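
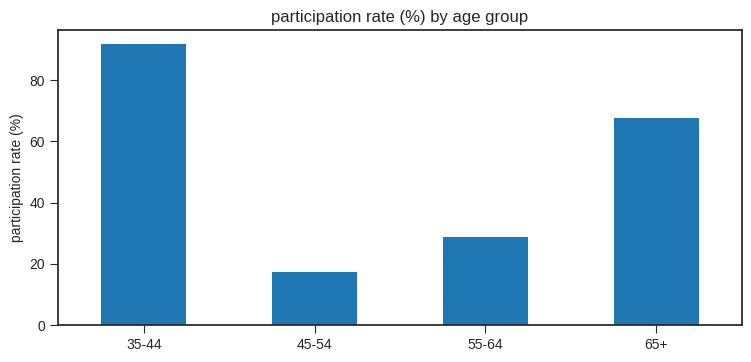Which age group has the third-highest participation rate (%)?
Top 4: 35-44 ≈ 90, 65+ ≈ 70, 55-64 ≈ 30, 45-54 ≈ 20.

55-64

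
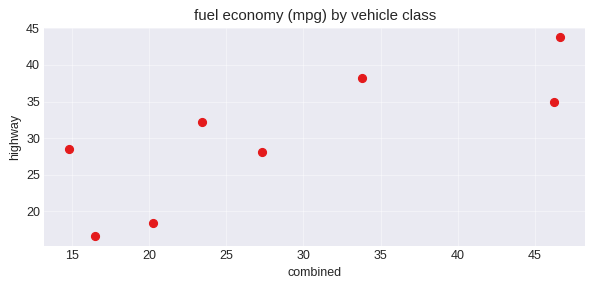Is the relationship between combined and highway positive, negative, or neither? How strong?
Points are positively correlated; strong (|r| ≈ 0.8).

positive, strong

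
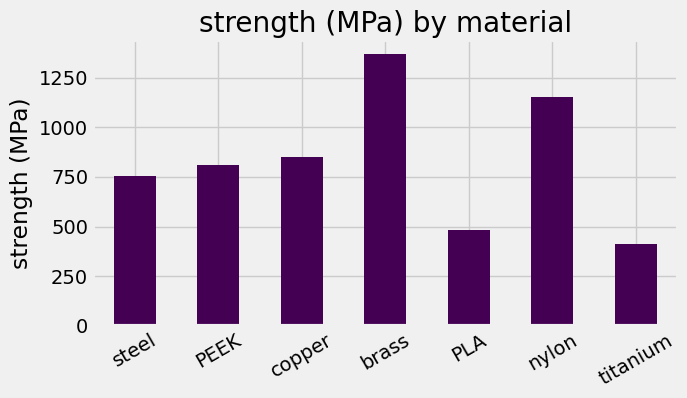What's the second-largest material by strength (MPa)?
Top 3: brass ≈ 1400, nylon ≈ 1200, copper ≈ 800.

nylon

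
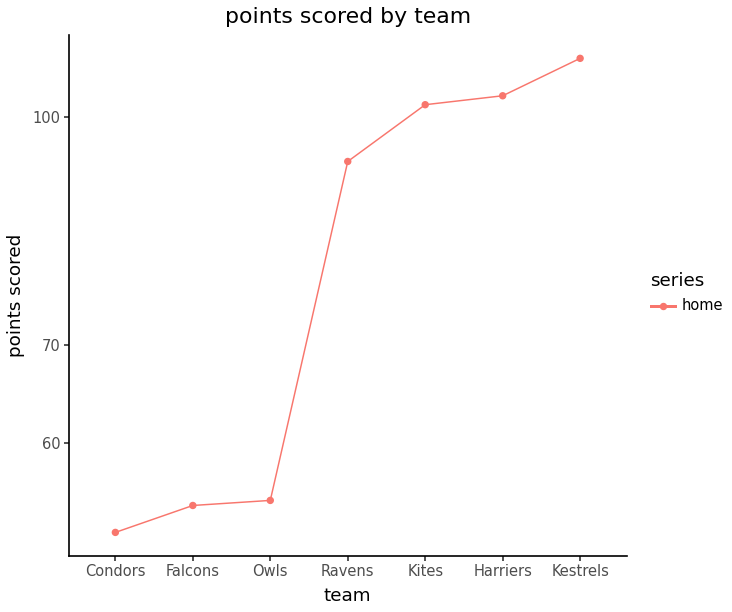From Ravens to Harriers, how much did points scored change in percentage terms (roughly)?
Ravens ≈ 95, Harriers ≈ 105; (105 − 95) / 95 ≈ +10.5%.

≈ +10.5%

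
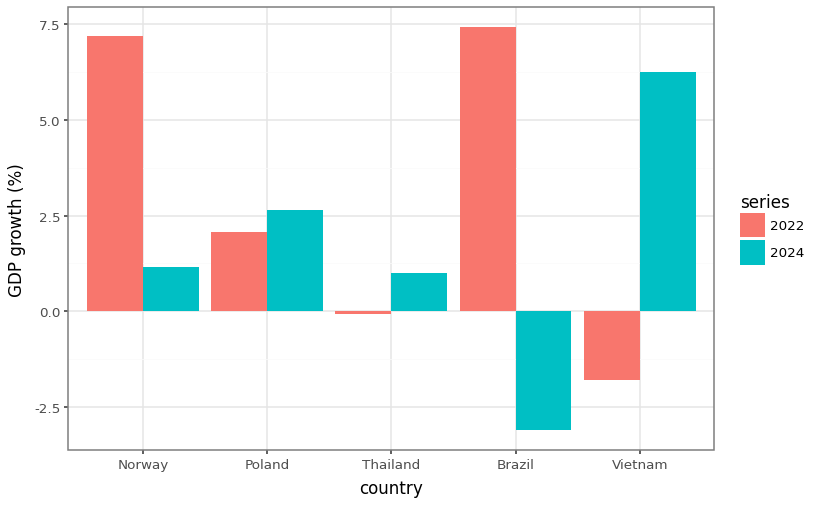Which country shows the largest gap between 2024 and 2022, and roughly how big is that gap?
Brazil, ≈ 10 %

Brazil: 2024 ≈ -3, 2022 ≈ 7 → gap ≈ 10. Next-largest (Vietnam) is only ≈ 8.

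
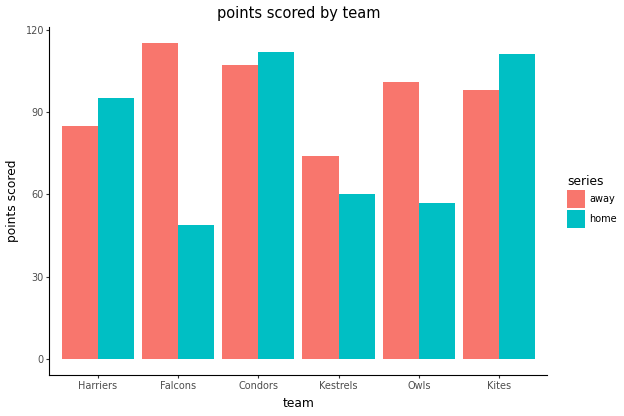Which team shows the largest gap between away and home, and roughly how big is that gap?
Falcons: away ≈ 120, home ≈ 50 → gap ≈ 70. Next-largest (Owls) is only ≈ 40.

Falcons, ≈ 70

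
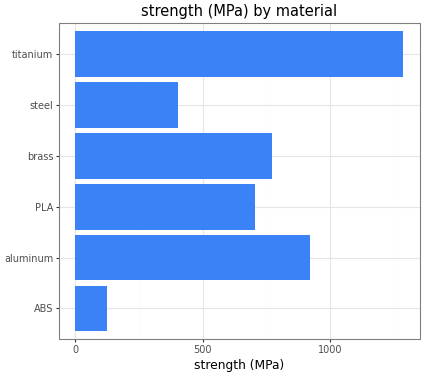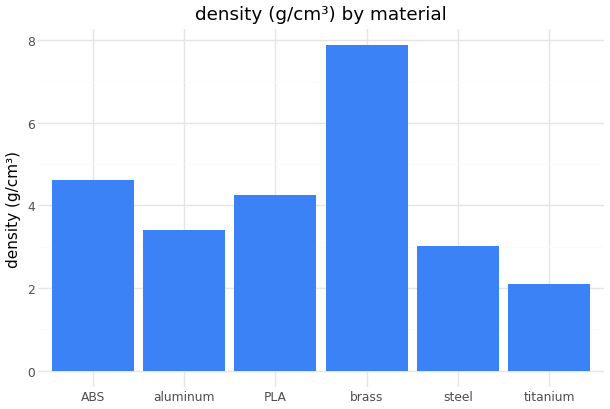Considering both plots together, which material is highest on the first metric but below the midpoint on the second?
Chart 2 median density (g/cm³) ≈ 4; below-median materials: aluminum, steel, titanium. Among those, titanium has the highest strength (MPa) (≈ 1200).

titanium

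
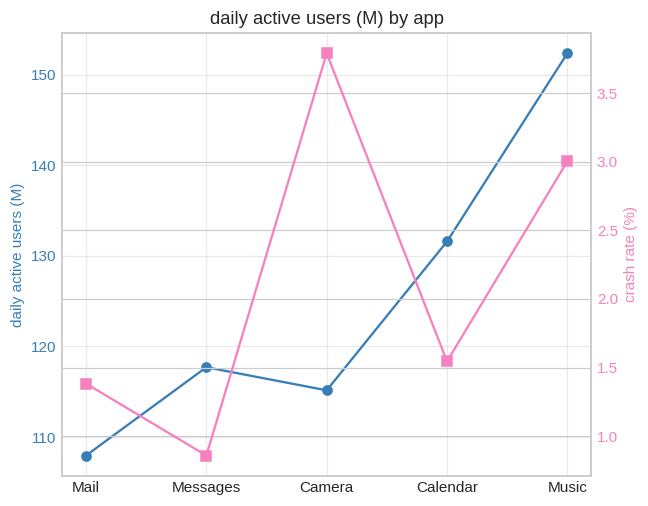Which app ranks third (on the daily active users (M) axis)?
Messages

Top 4 (on the daily active users (M) axis): Music ≈ 150, Calendar ≈ 130, Messages ≈ 120, Camera ≈ 115.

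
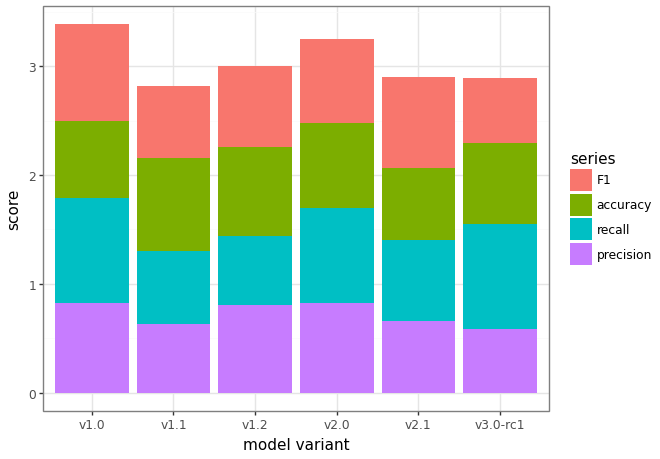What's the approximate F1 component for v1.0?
F1 top ≈ 3.5, bottom ≈ 2.5; segment ≈ 1.0.

≈ 1.0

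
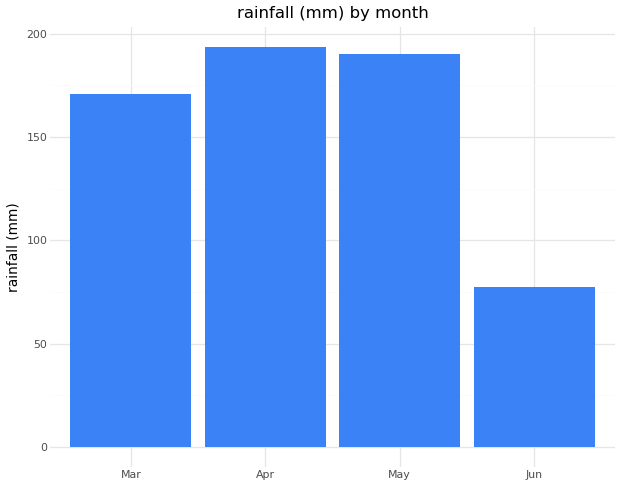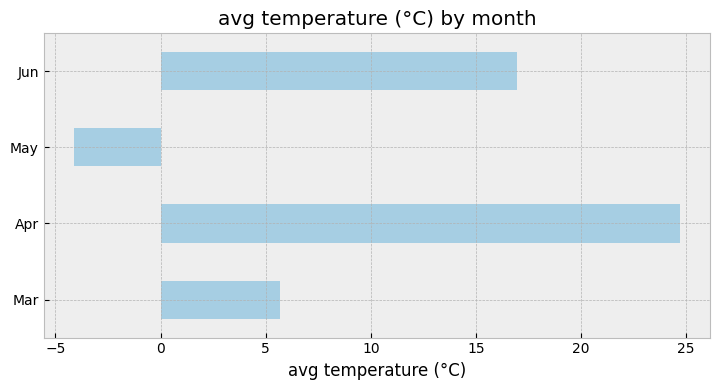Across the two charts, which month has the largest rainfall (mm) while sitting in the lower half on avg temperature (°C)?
May

Chart 2 median avg temperature (°C) ≈ 10; below-median months: Mar, May. Among those, May has the highest rainfall (mm) (≈ 200).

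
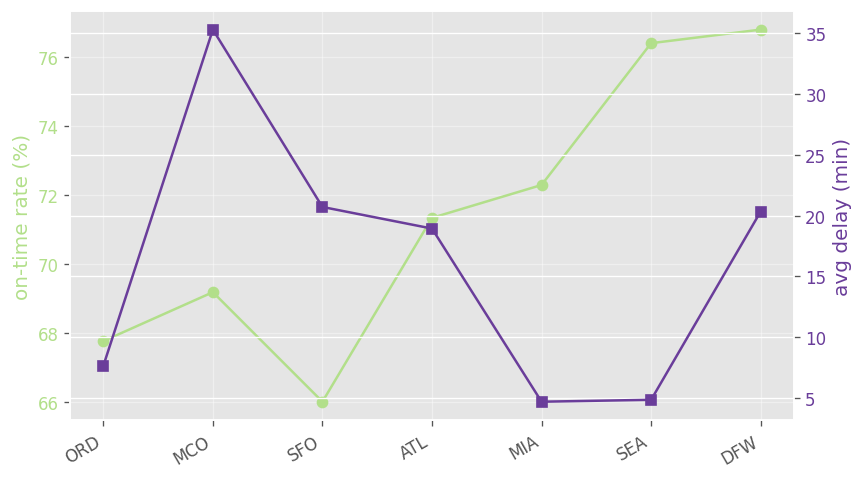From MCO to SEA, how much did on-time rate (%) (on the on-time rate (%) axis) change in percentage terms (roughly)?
≈ +10.1%

MCO ≈ 69, SEA ≈ 76; (76 − 69) / 69 ≈ +10.1%.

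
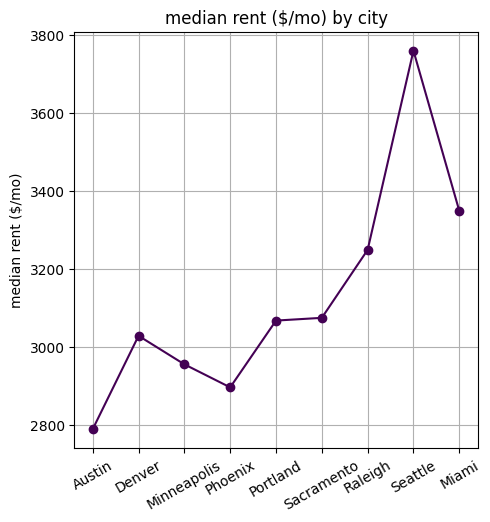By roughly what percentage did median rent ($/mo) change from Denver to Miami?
≈ +10%

Denver ≈ 3000, Miami ≈ 3300; (3300 − 3000) / 3000 ≈ +10%.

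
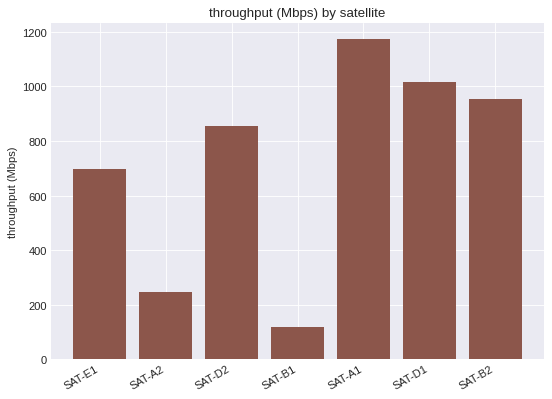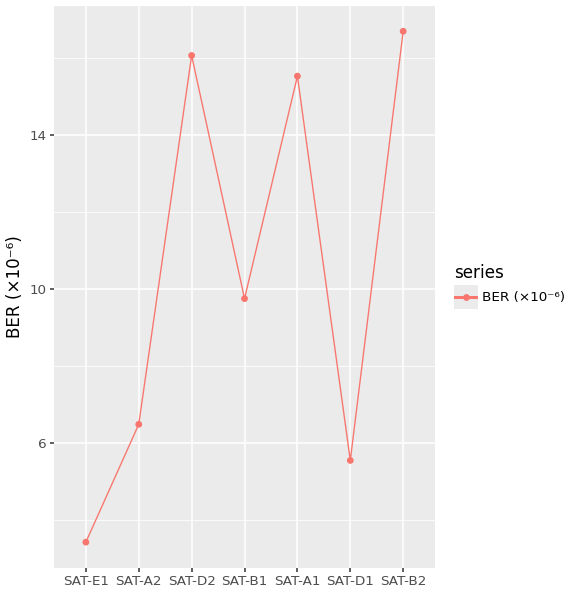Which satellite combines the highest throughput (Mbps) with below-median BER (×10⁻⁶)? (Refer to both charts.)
Chart 2 median BER (×10⁻⁶) ≈ 10; below-median satellites: SAT-E1, SAT-A2, SAT-D1. Among those, SAT-D1 has the highest throughput (Mbps) (≈ 1000).

SAT-D1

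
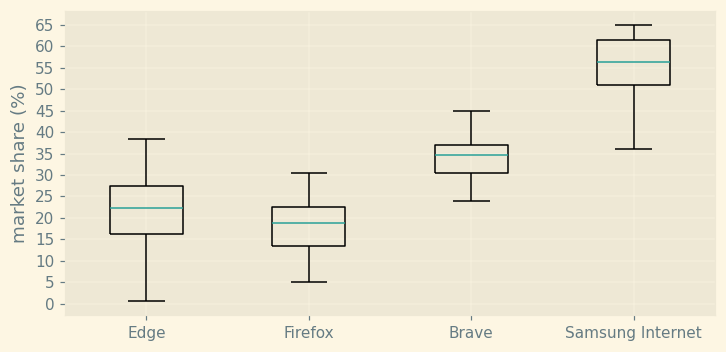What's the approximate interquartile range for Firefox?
Q3 ≈ 25, Q1 ≈ 15; IQR ≈ 10.

≈ 10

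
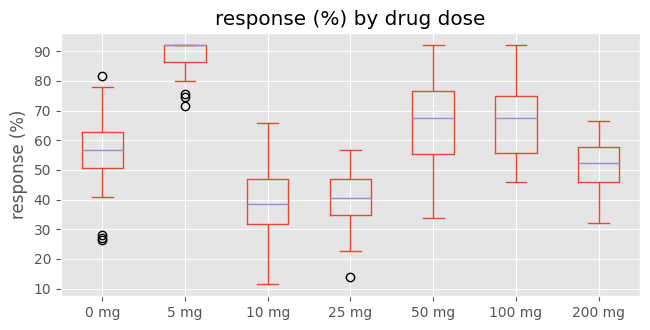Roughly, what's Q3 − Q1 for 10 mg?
Q3 ≈ 45, Q1 ≈ 30; IQR ≈ 15.

≈ 15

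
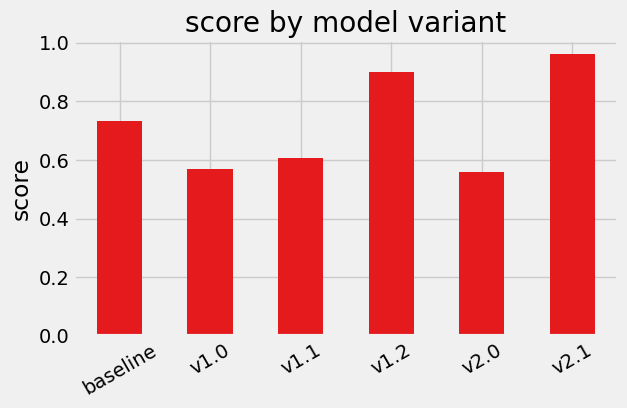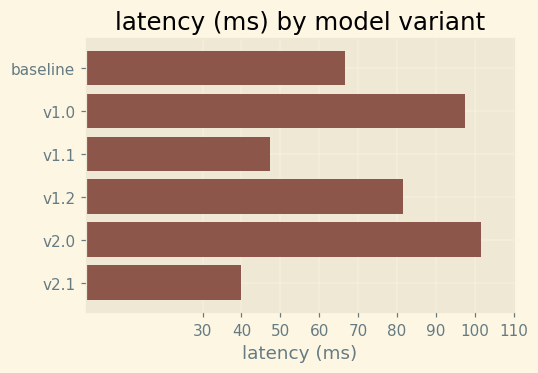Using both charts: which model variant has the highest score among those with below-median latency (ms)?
v2.1

Chart 2 median latency (ms) ≈ 70; below-median model variants: baseline, v1.1, v2.1. Among those, v2.1 has the highest score (≈ 1).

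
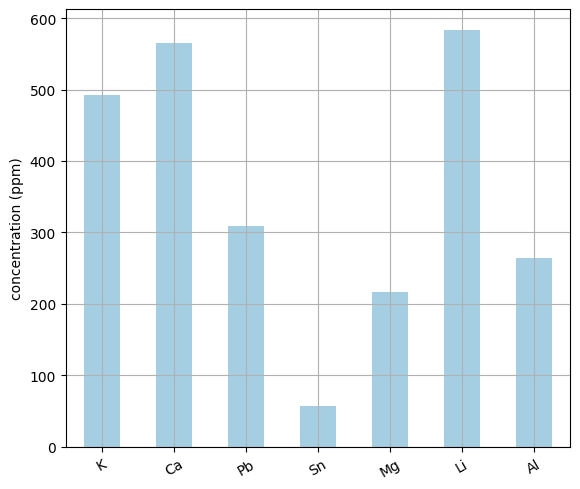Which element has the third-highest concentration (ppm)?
K

Top 4: Li ≈ 600, Ca ≈ 550, K ≈ 500, Pb ≈ 300.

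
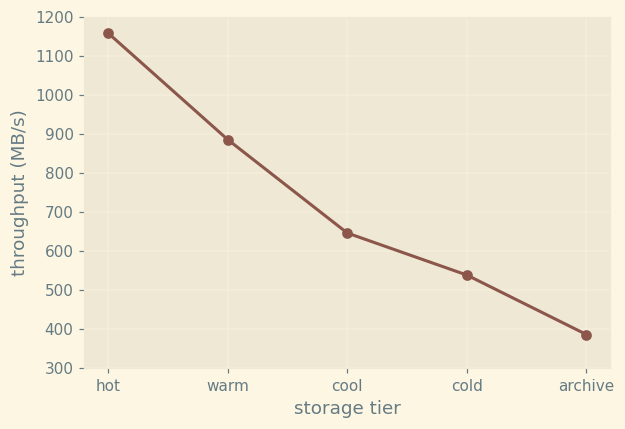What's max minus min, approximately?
Max hot ≈ 1200, min archive ≈ 400; range ≈ 800.

≈ 800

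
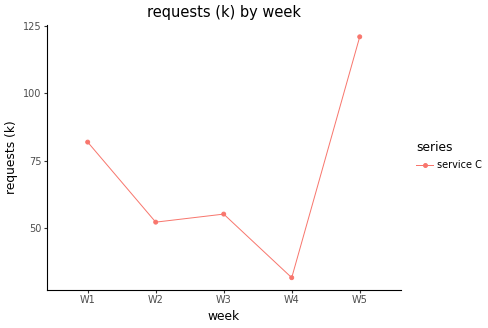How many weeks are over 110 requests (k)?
1

Above 110: W5.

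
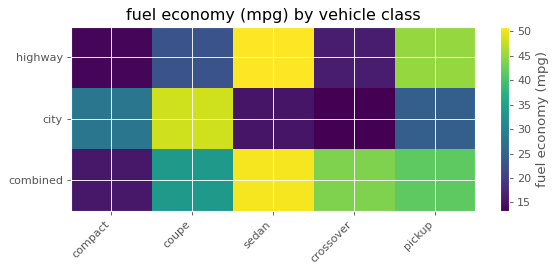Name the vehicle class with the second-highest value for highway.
pickup

Top 3 for highway: sedan ≈ 50, pickup ≈ 45, coupe ≈ 25.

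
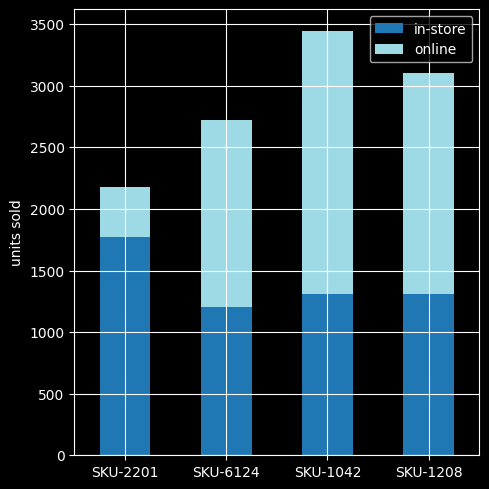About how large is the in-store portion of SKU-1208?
≈ 1500

in-store top ≈ 1500, bottom ≈ 0; segment ≈ 1500.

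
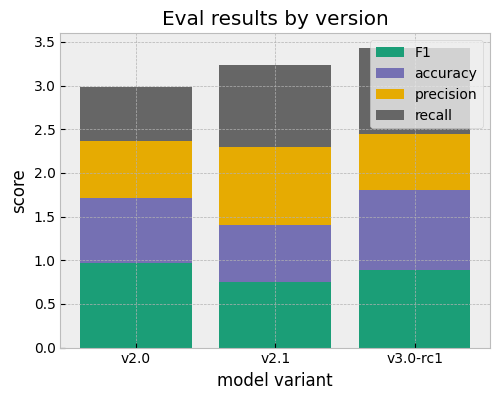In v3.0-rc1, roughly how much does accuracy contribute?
accuracy top ≈ 2.0, bottom ≈ 1.0; segment ≈ 1.0.

≈ 1.0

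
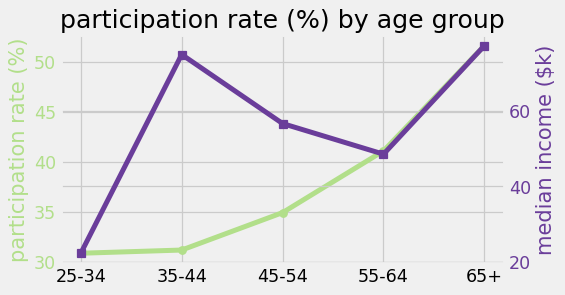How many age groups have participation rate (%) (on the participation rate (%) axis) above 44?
1

Above 44: 65+.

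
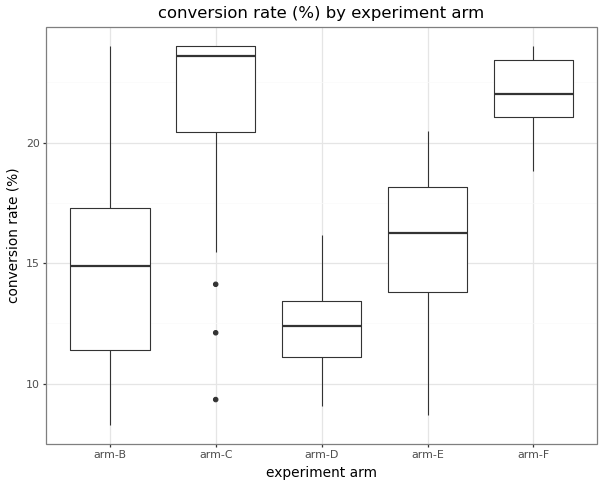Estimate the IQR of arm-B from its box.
Q3 ≈ 17, Q1 ≈ 11; IQR ≈ 6.

≈ 6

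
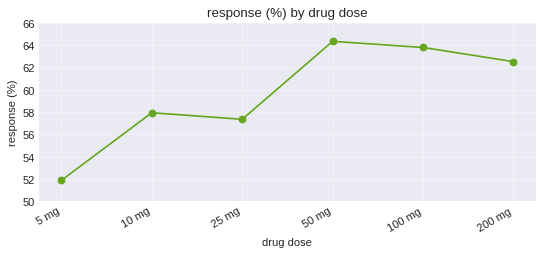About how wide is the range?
Max 50 mg ≈ 64, min 5 mg ≈ 52; range ≈ 12.

≈ 12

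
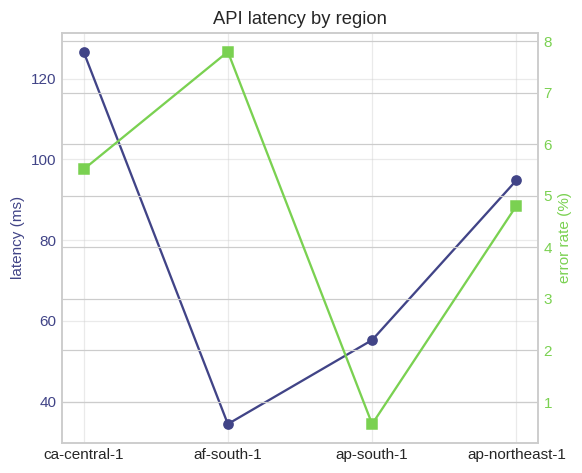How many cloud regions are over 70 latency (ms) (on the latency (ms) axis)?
2

Above 70: ca-central-1, ap-northeast-1.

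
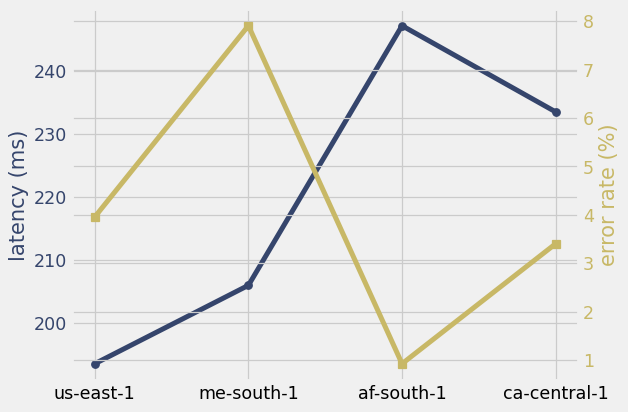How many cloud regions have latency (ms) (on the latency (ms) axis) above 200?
3

Above 200: me-south-1, af-south-1, ca-central-1.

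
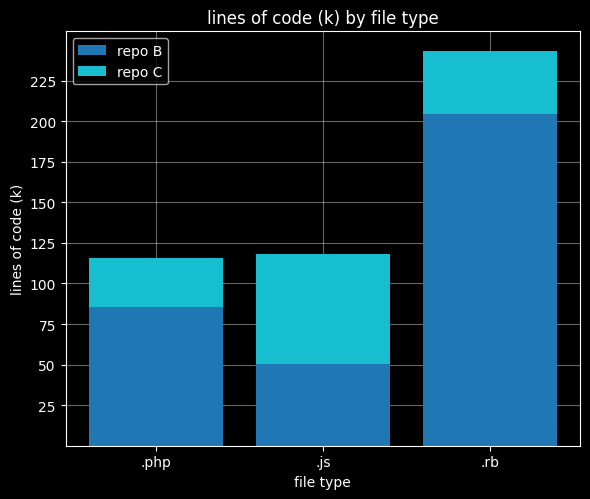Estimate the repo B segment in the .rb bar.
repo B top ≈ 200, bottom ≈ 0; segment ≈ 200.

≈ 200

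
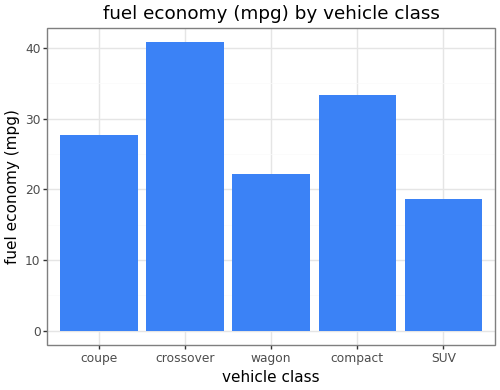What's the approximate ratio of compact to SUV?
≈ 1.75×

compact ≈ 35, SUV ≈ 20; 35/20 ≈ 1.75.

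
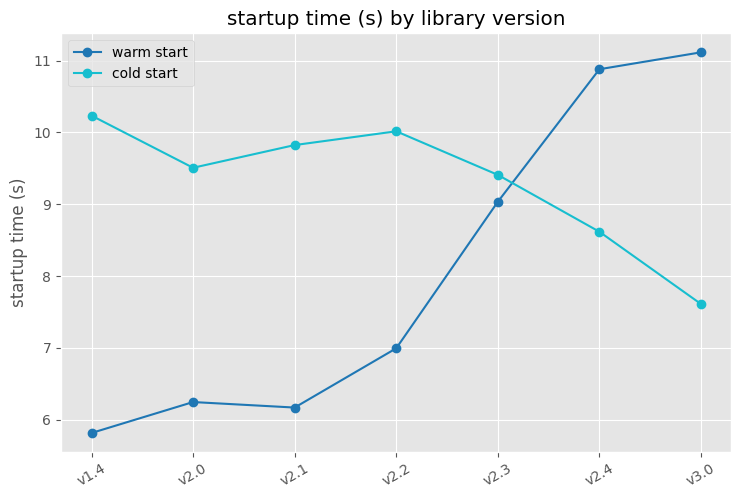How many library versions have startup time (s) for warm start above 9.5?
2

Above 9.5: v2.4, v3.0.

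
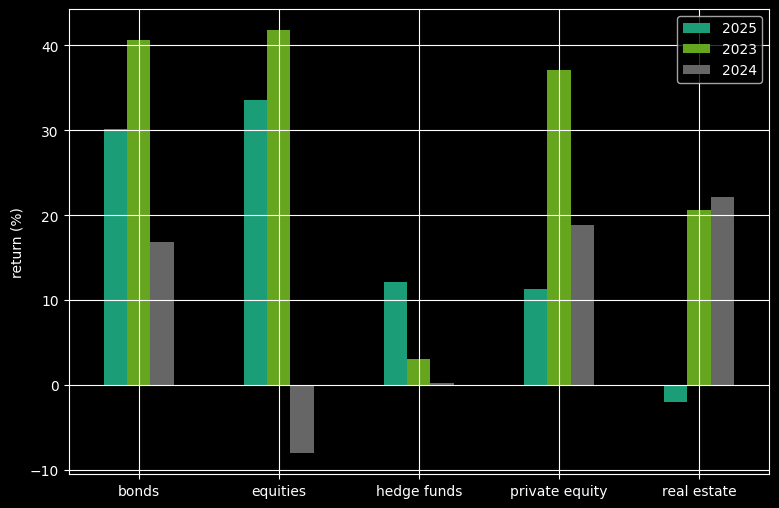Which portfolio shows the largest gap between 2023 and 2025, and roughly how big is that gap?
private equity: 2023 ≈ 35, 2025 ≈ 10 → gap ≈ 25. Next-largest (real estate) is only ≈ 20.

private equity, ≈ 25 %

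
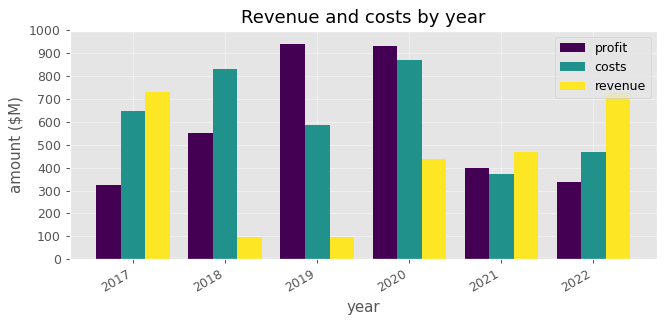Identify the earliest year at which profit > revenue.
2017: profit ≈ 300 vs revenue ≈ 700 (not yet); 2018: profit ≈ 600 vs revenue ≈ 100 (first crossover).

2018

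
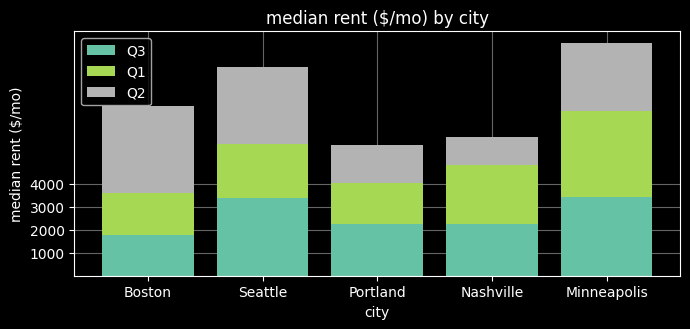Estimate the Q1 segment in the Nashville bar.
≈ 3000

Q1 top ≈ 5000, bottom ≈ 2000; segment ≈ 3000.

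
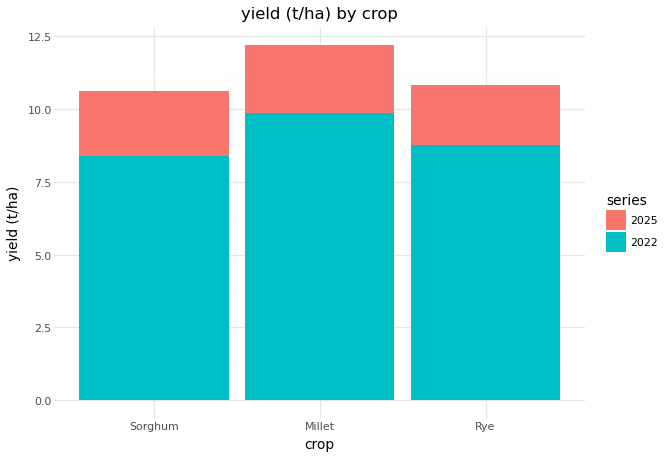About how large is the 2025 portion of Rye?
2025 top ≈ 10, bottom ≈ 8; segment ≈ 2.

≈ 2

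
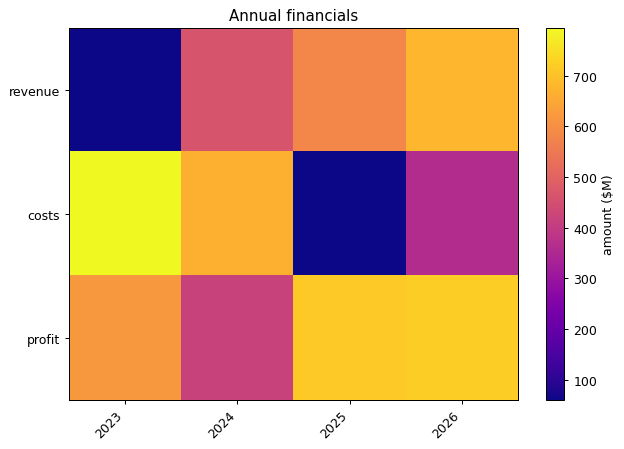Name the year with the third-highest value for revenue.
2024

Top 4 for revenue: 2026 ≈ 700, 2025 ≈ 600, 2024 ≈ 500, 2023 ≈ 100.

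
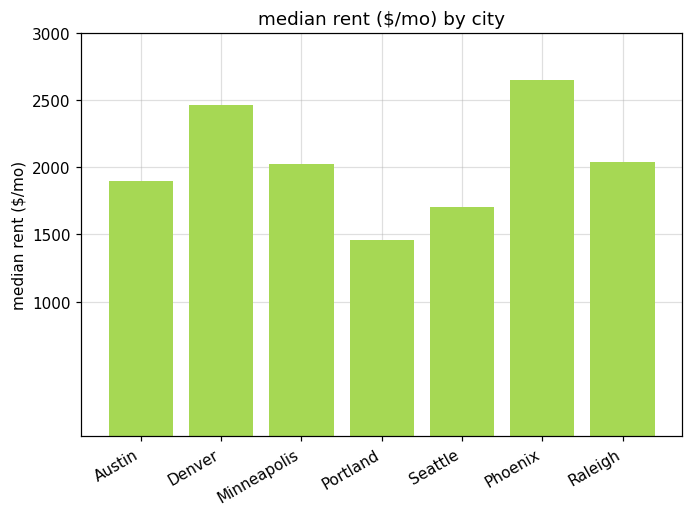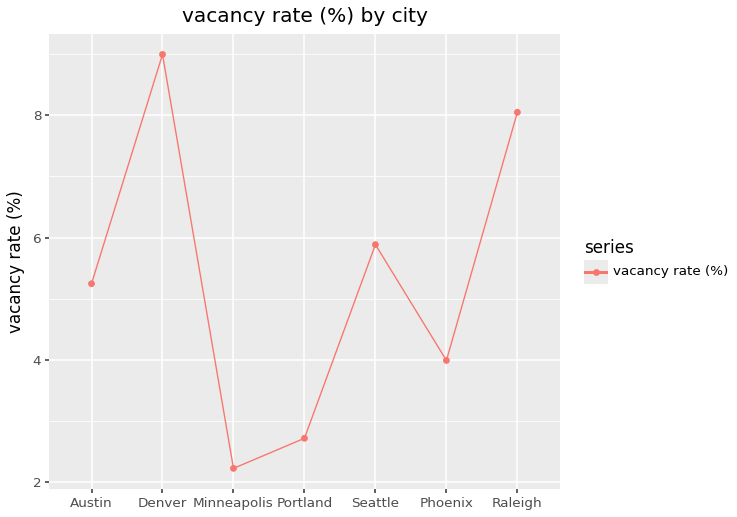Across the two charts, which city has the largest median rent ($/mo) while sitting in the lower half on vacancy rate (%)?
Chart 2 median vacancy rate (%) ≈ 5; below-median cities: Minneapolis, Portland, Phoenix. Among those, Phoenix has the highest median rent ($/mo) (≈ 2500).

Phoenix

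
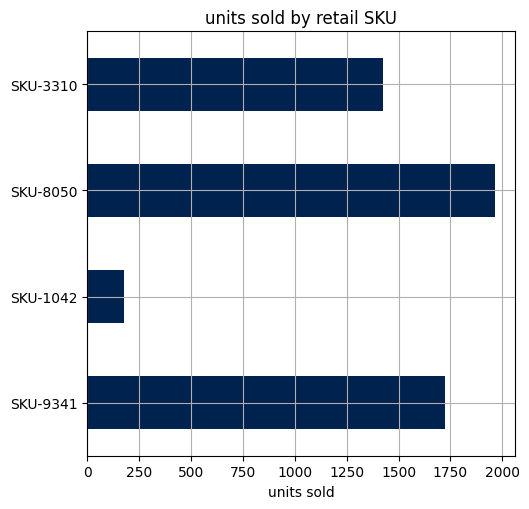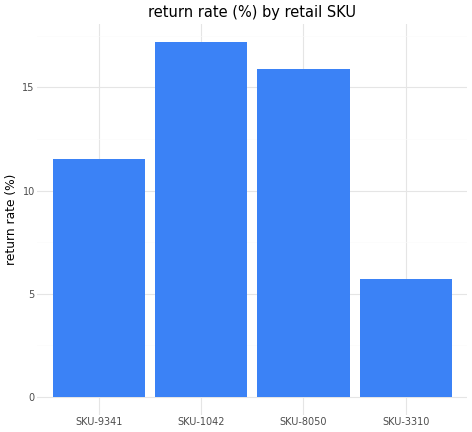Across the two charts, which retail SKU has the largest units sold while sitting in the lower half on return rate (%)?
SKU-9341

Chart 2 median return rate (%) ≈ 14; below-median retail SKUs: SKU-9341, SKU-3310. Among those, SKU-9341 has the highest units sold (≈ 1800).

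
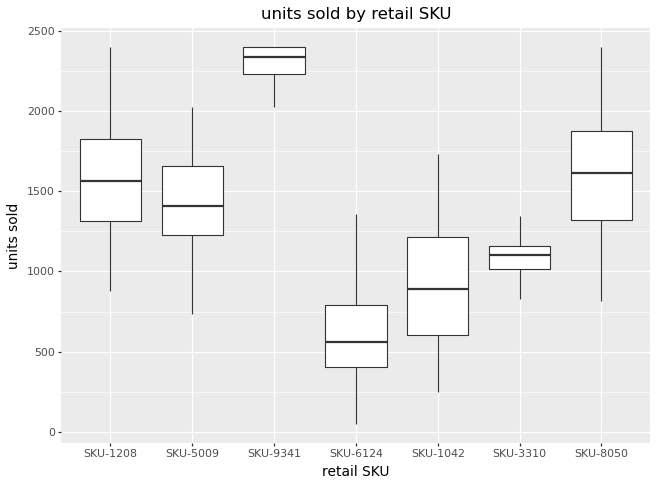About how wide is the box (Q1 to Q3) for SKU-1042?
≈ 600

Q3 ≈ 1200, Q1 ≈ 600; IQR ≈ 600.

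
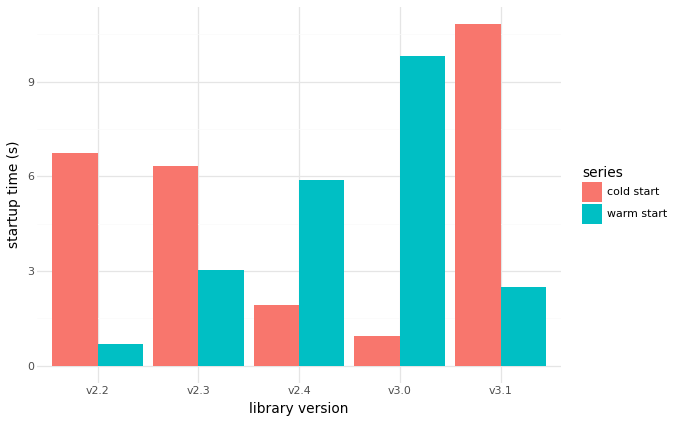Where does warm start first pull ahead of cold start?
v2.4

v2.3: warm start ≈ 3 vs cold start ≈ 6 (not yet); v2.4: warm start ≈ 6 vs cold start ≈ 2 (first crossover).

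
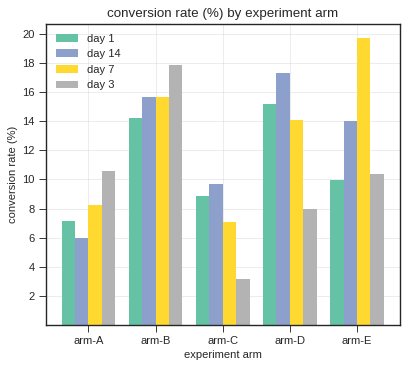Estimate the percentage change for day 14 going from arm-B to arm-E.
≈ -12.5%

arm-B ≈ 16, arm-E ≈ 14; (14 − 16) / 16 ≈ -12.5%.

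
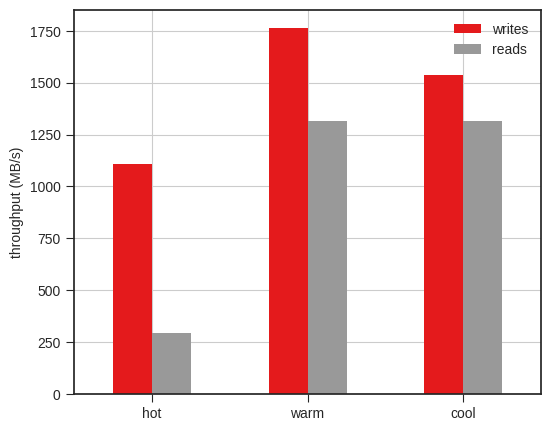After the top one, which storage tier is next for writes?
Top 3 for writes: warm ≈ 1800, cool ≈ 1600, hot ≈ 1200.

cool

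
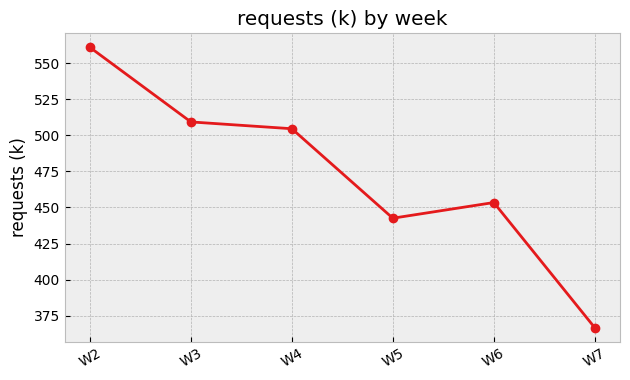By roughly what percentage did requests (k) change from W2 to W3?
≈ -10.7%

W2 ≈ 560, W3 ≈ 500; (500 − 560) / 560 ≈ -10.7%.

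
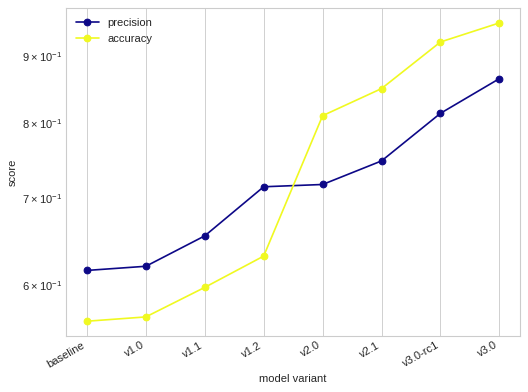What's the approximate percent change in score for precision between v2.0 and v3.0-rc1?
≈ +14.3%

v2.0 ≈ 0.70, v3.0-rc1 ≈ 0.80; (0.80 − 0.70) / 0.70 ≈ +14.3%.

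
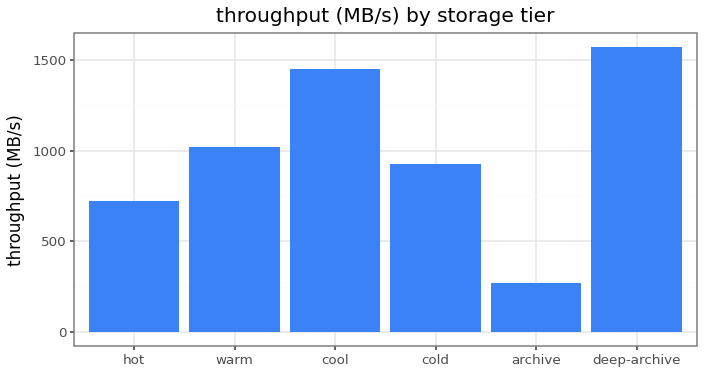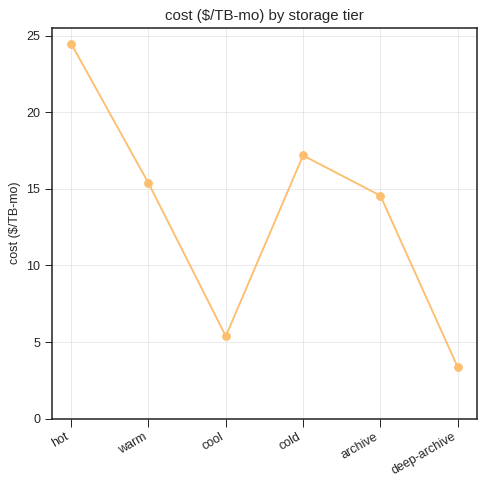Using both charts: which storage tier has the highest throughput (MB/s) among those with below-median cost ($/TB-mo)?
Chart 2 median cost ($/TB-mo) ≈ 15; below-median storage tiers: cool, archive, deep-archive. Among those, deep-archive has the highest throughput (MB/s) (≈ 1600).

deep-archive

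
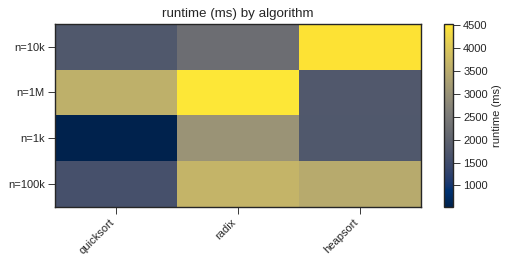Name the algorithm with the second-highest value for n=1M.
quicksort

Top 3 for n=1M: radix ≈ 4500, quicksort ≈ 3500, heapsort ≈ 2000.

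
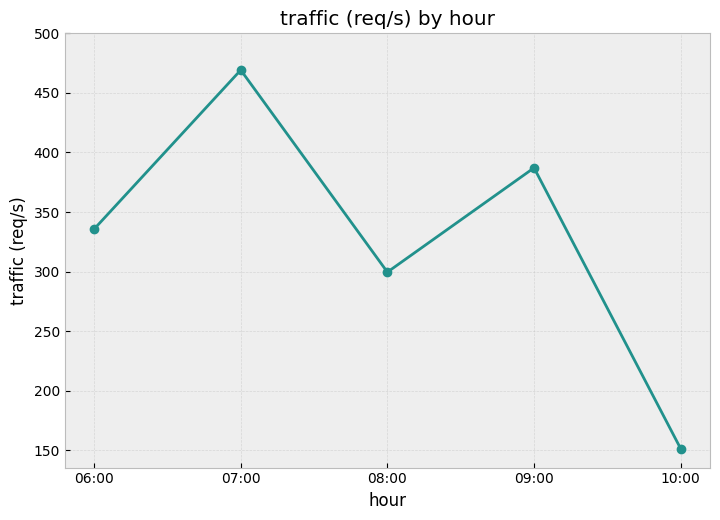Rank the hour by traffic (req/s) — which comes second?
09:00

Top 3: 07:00 ≈ 450, 09:00 ≈ 400, 06:00 ≈ 350.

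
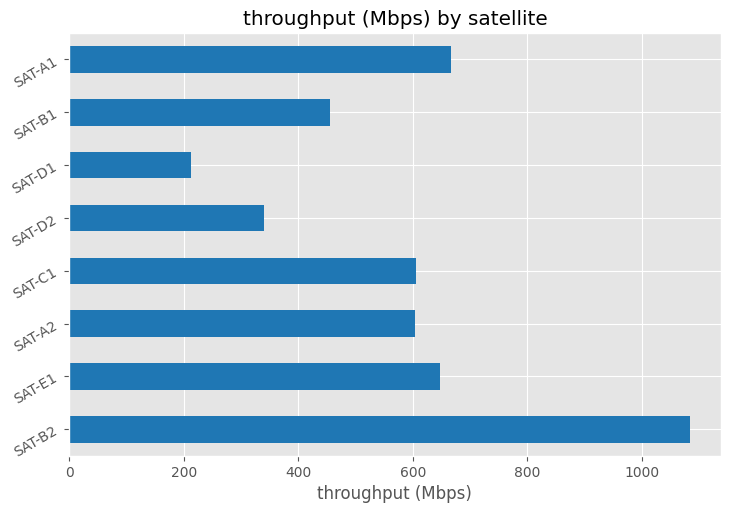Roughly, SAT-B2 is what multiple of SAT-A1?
SAT-B2 ≈ 1100, SAT-A1 ≈ 700; 1100/700 ≈ 1.57.

≈ 1.57×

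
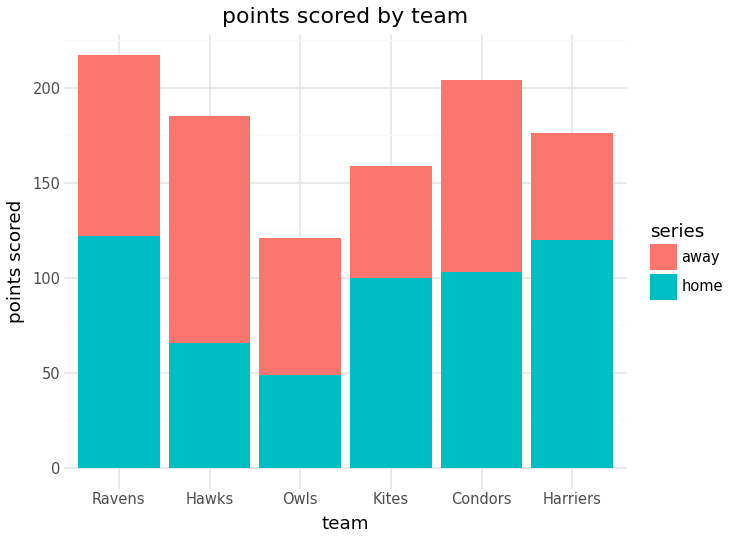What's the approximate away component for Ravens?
≈ 100

away top ≈ 220, bottom ≈ 120; segment ≈ 100.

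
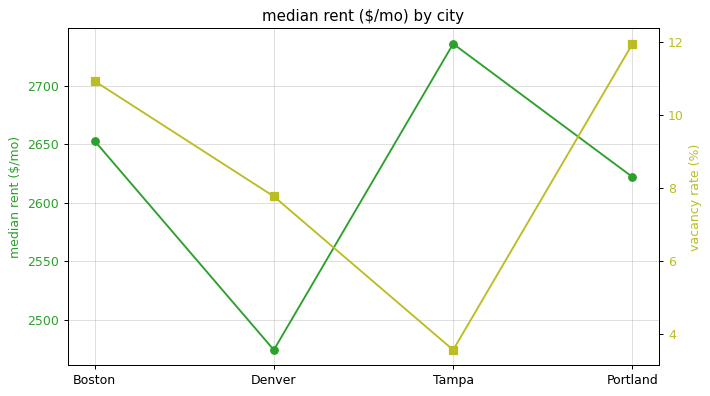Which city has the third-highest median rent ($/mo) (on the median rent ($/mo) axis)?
Portland

Top 4 (on the median rent ($/mo) axis): Tampa ≈ 2725, Boston ≈ 2650, Portland ≈ 2625, Denver ≈ 2475.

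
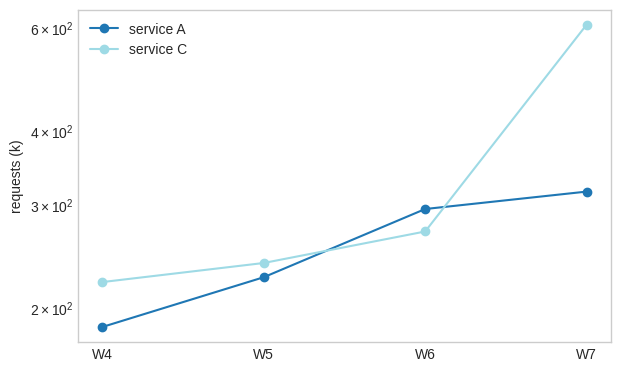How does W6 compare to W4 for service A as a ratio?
W6 ≈ 300, W4 ≈ 200; 300/200 ≈ 1.5.

≈ 1.5×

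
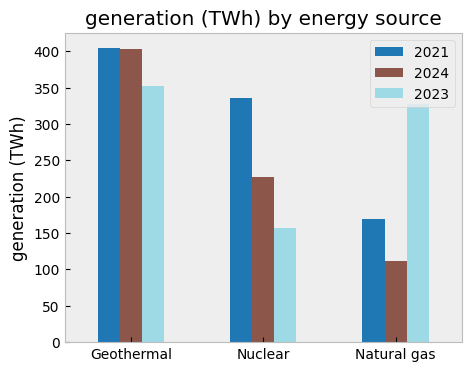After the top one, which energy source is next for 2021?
Nuclear

Top 3 for 2021: Geothermal ≈ 400, Nuclear ≈ 350, Natural gas ≈ 150.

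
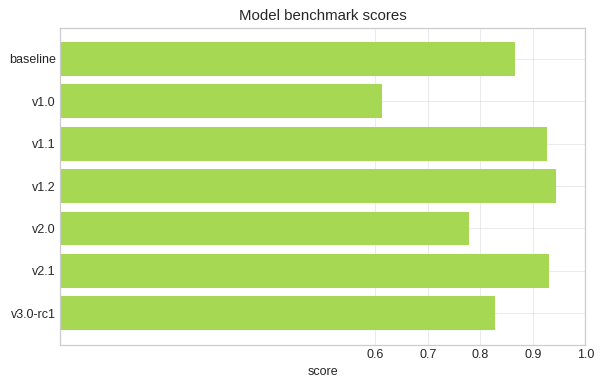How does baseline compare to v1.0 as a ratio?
≈ 1.5×

baseline ≈ 0.9, v1.0 ≈ 0.6; 0.9/0.6 ≈ 1.5.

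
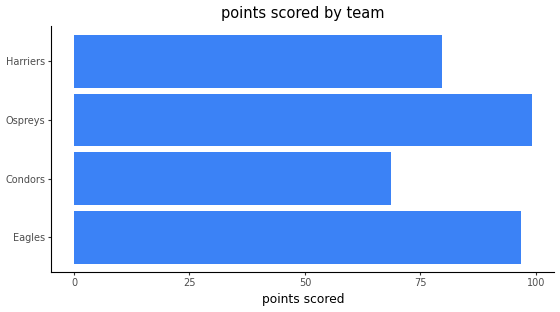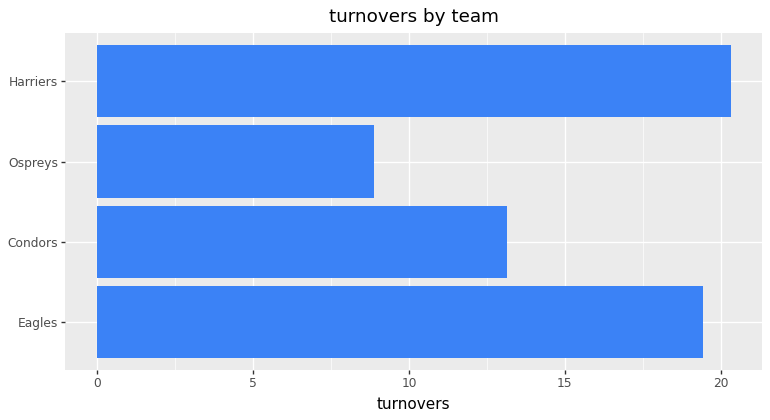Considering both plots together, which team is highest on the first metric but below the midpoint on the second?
Chart 2 median turnovers ≈ 16; below-median teams: Condors, Ospreys. Among those, Ospreys has the highest points scored (≈ 100).

Ospreys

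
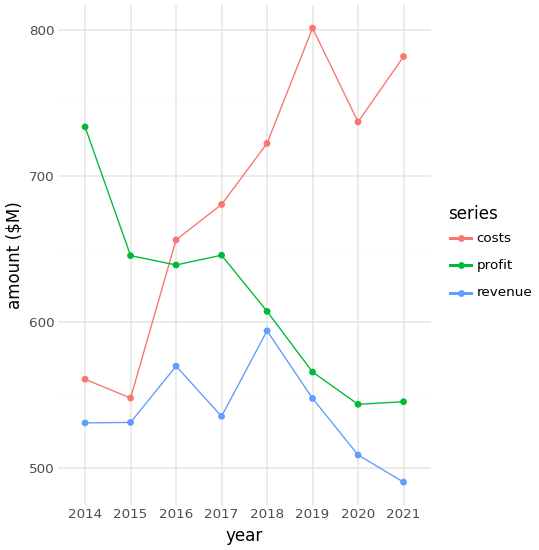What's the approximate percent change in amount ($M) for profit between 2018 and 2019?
≈ -8.3%

2018 ≈ 600, 2019 ≈ 550; (550 − 600) / 600 ≈ -8.3%.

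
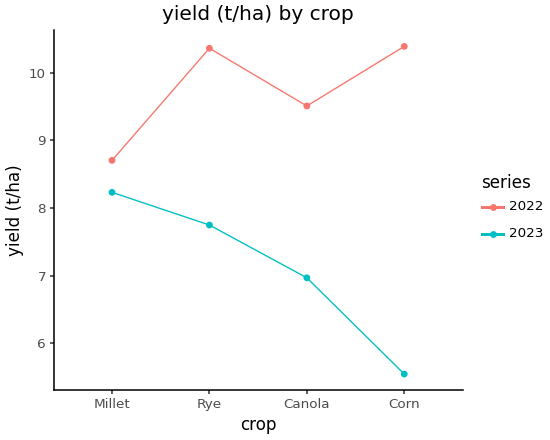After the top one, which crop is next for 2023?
Top 3 for 2023: Millet ≈ 8.0, Rye ≈ 7.5, Canola ≈ 7.0.

Rye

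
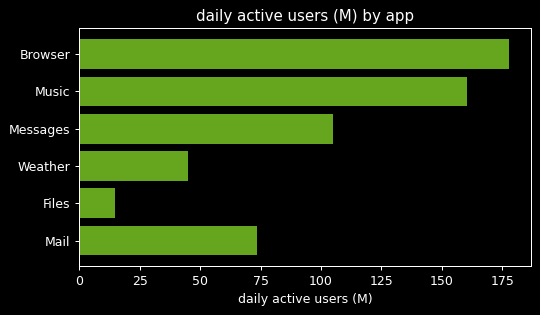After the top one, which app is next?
Music

Top 3: Browser ≈ 180, Music ≈ 160, Messages ≈ 100.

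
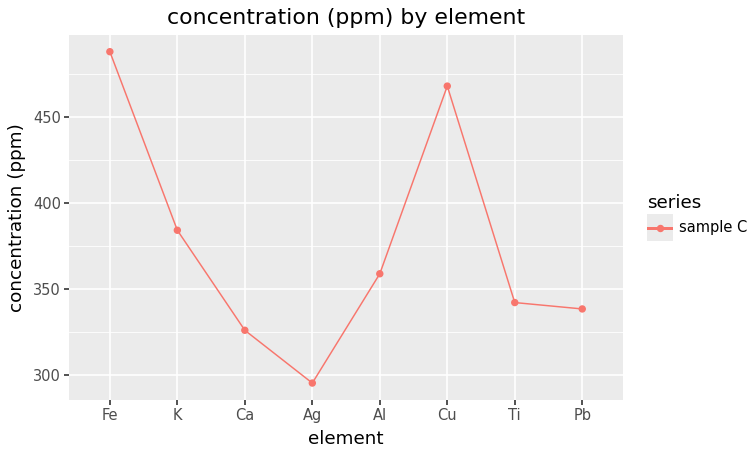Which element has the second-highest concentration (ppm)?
Top 3: Fe ≈ 480, Cu ≈ 460, K ≈ 380.

Cu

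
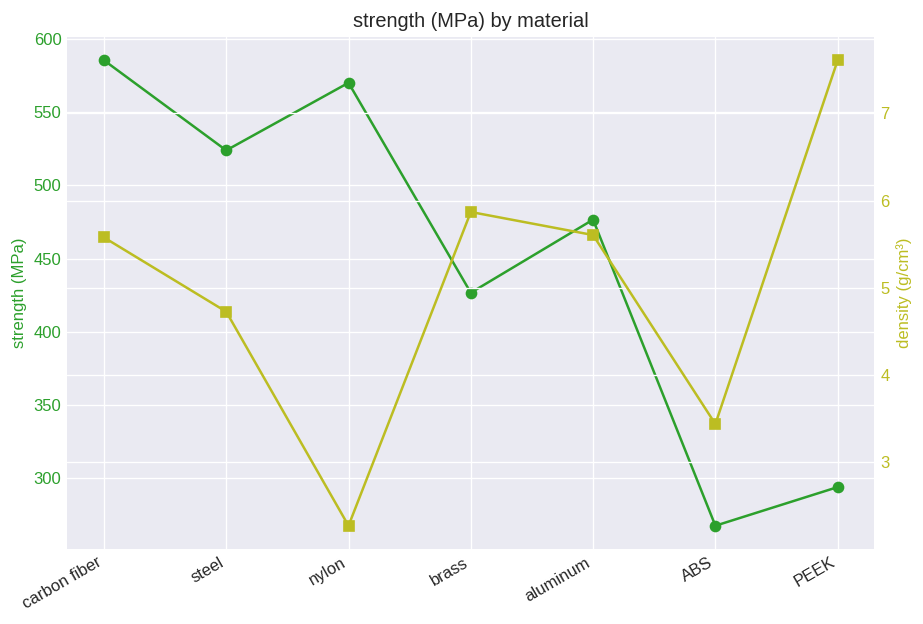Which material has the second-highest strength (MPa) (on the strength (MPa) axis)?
nylon

Top 3 (on the strength (MPa) axis): carbon fiber ≈ 600, nylon ≈ 550, steel ≈ 500.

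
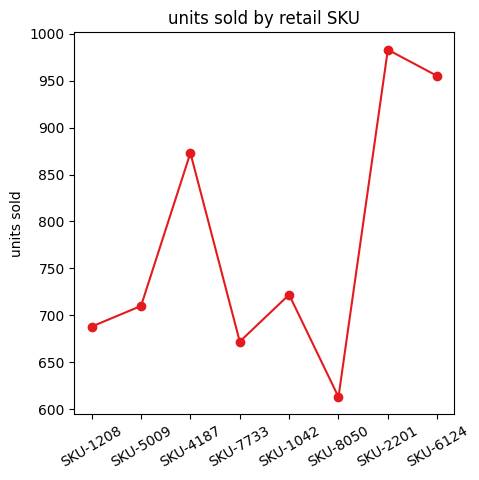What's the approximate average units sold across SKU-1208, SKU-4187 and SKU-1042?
(700 + 850 + 700) / 3 ≈ 750.

≈ 750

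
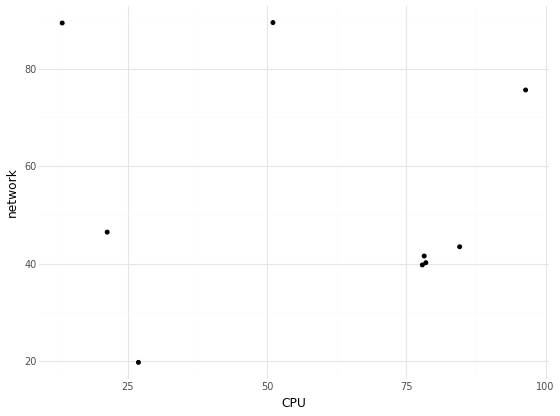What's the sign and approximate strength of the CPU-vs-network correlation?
Points are roughly uncorrelated; weak (|r| ≈ 0.1).

no clear correlation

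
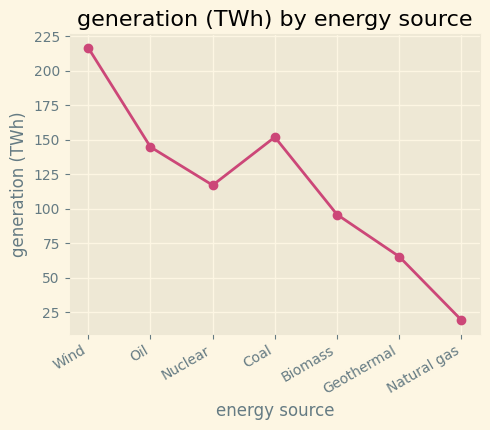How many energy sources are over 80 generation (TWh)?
5

Above 80: Wind, Oil, Nuclear, Coal, Biomass.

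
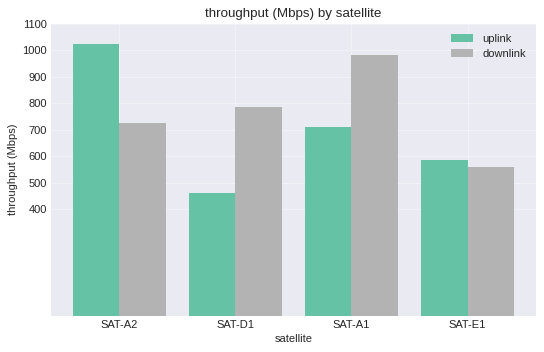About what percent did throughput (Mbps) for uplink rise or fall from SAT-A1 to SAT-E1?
≈ -14.3%

SAT-A1 ≈ 700, SAT-E1 ≈ 600; (600 − 700) / 700 ≈ -14.3%.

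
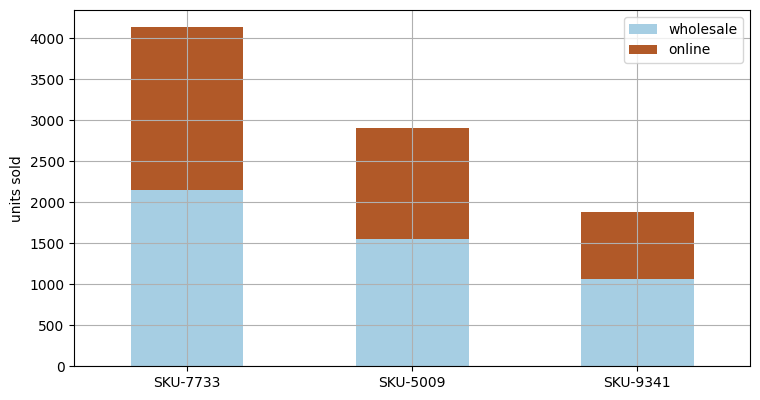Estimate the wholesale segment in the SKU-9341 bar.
≈ 1000

wholesale top ≈ 1000, bottom ≈ 0; segment ≈ 1000.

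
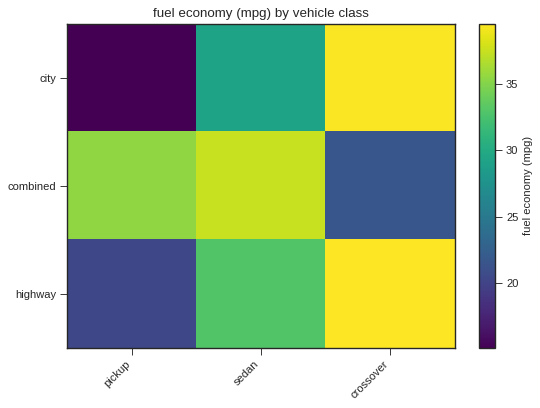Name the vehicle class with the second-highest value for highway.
Top 3 for highway: crossover ≈ 40, sedan ≈ 35, pickup ≈ 20.

sedan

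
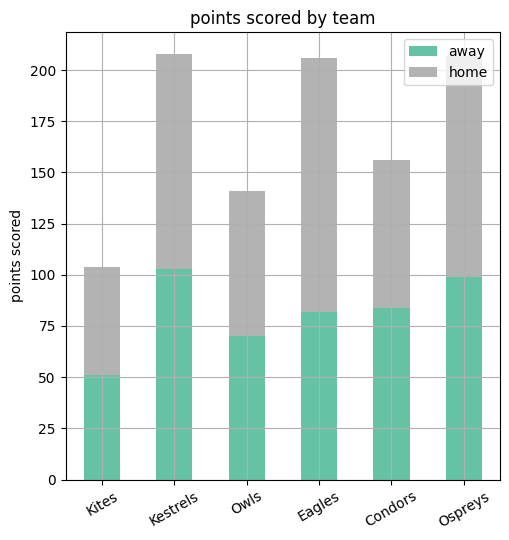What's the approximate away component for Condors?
away top ≈ 80, bottom ≈ 0; segment ≈ 80.

≈ 80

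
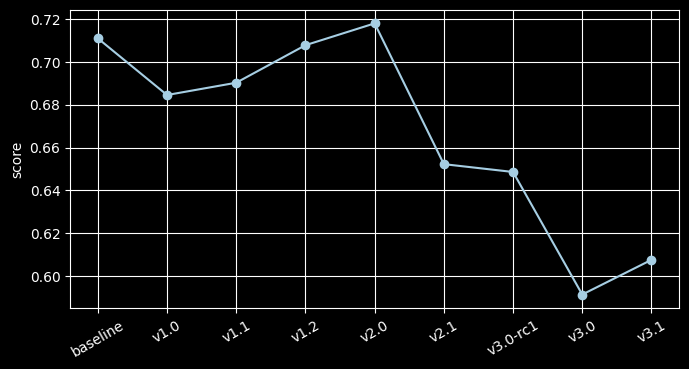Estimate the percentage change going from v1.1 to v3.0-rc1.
≈ -8.6%

v1.1 ≈ 0.70, v3.0-rc1 ≈ 0.64; (0.64 − 0.70) / 0.70 ≈ -8.6%.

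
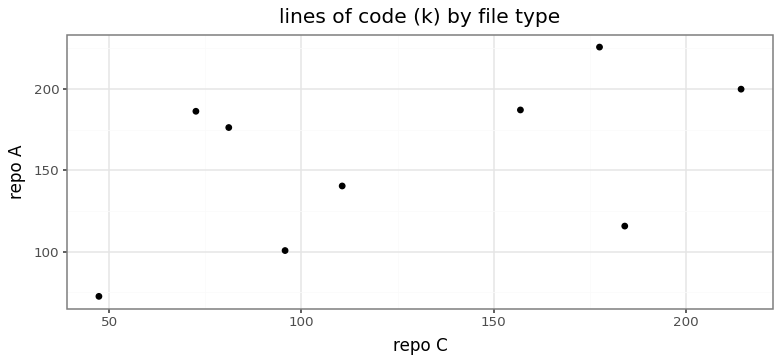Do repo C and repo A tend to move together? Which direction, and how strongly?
Points are positively correlated; moderate (|r| ≈ 0.5).

positive, moderate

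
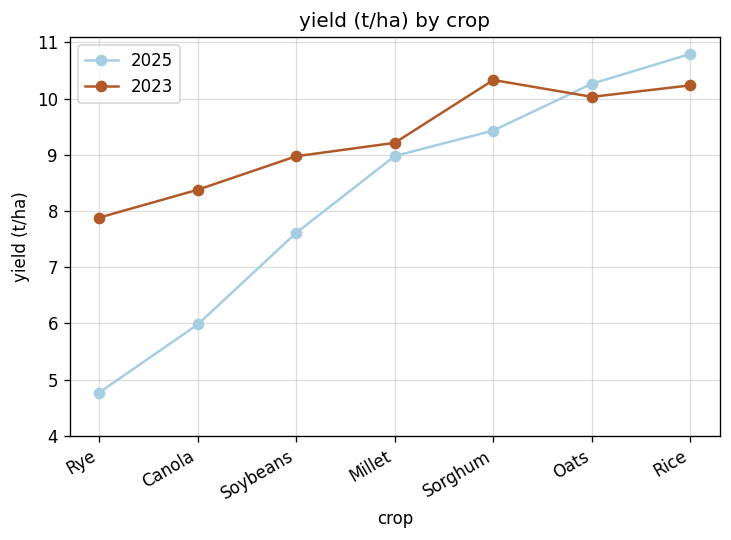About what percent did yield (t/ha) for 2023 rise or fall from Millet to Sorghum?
≈ +11.1%

Millet ≈ 9, Sorghum ≈ 10; (10 − 9) / 9 ≈ +11.1%.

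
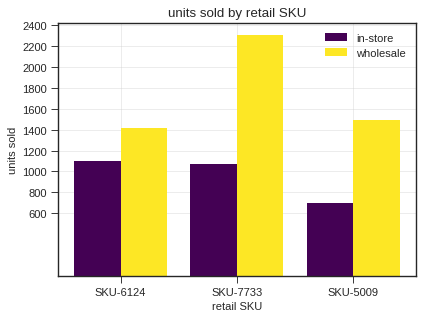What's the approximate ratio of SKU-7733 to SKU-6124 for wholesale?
SKU-7733 ≈ 2400, SKU-6124 ≈ 1400; 2400/1400 ≈ 1.71.

≈ 1.71×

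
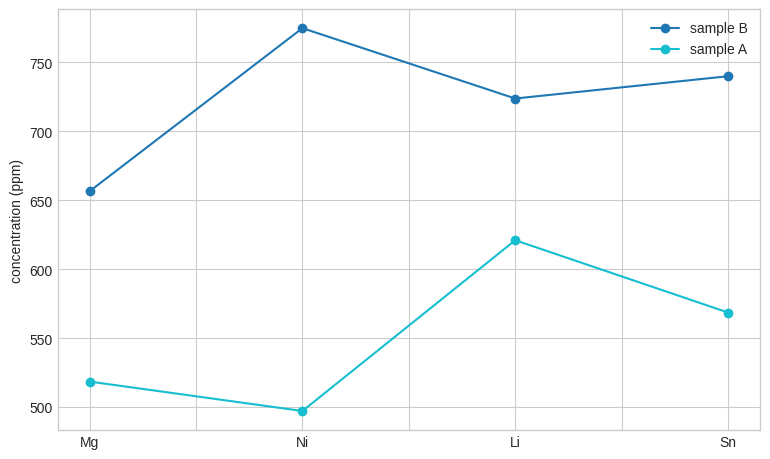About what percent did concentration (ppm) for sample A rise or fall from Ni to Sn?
≈ +15%

Ni ≈ 500, Sn ≈ 575; (575 − 500) / 500 ≈ +15%.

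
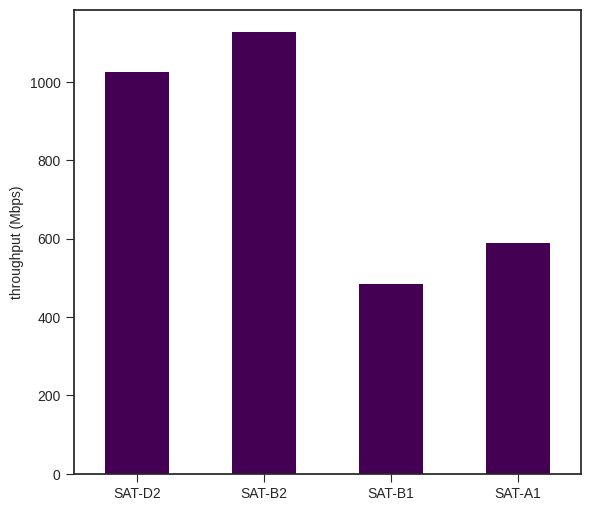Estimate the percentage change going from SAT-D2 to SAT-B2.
≈ +10%

SAT-D2 ≈ 1000, SAT-B2 ≈ 1100; (1100 − 1000) / 1000 ≈ +10%.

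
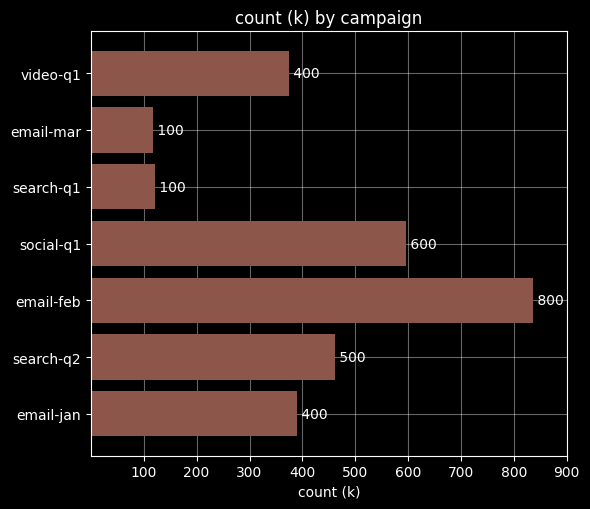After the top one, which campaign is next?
Top 3: email-feb ≈ 800, social-q1 ≈ 600, search-q2 ≈ 500.

social-q1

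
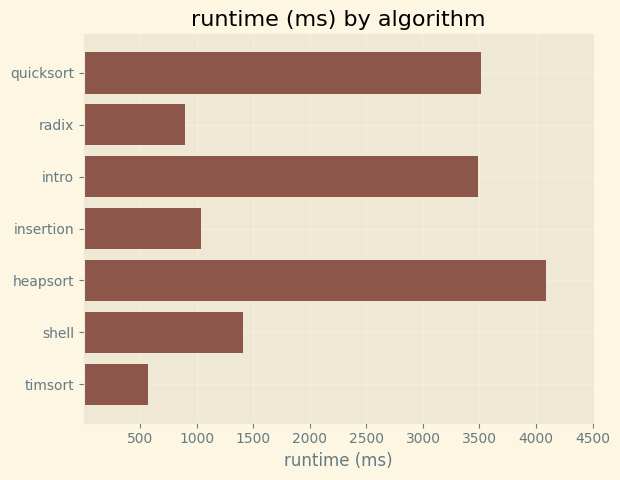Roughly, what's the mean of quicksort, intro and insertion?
≈ 2667

(3500 + 3500 + 1000) / 3 ≈ 2667.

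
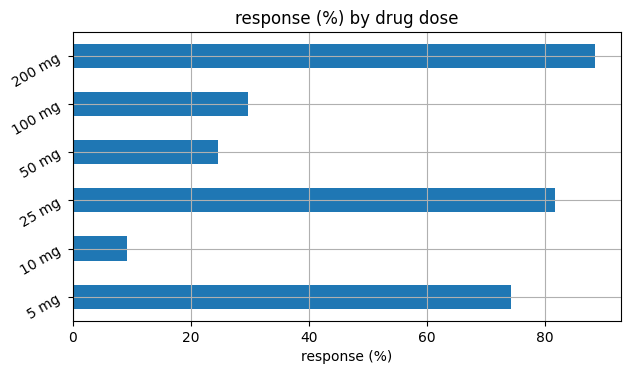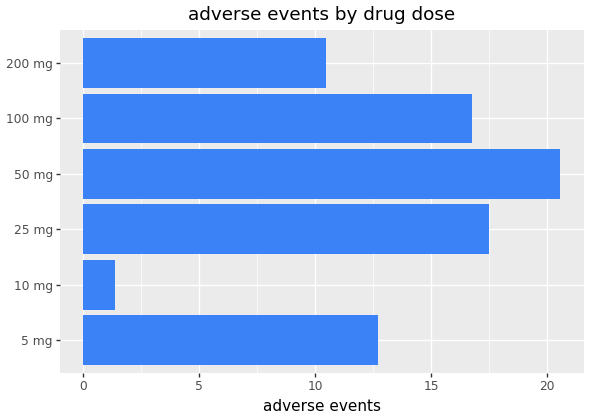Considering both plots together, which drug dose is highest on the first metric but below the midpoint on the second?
Chart 2 median adverse events ≈ 14; below-median drug doses: 5 mg, 10 mg, 200 mg. Among those, 200 mg has the highest response (%) (≈ 90).

200 mg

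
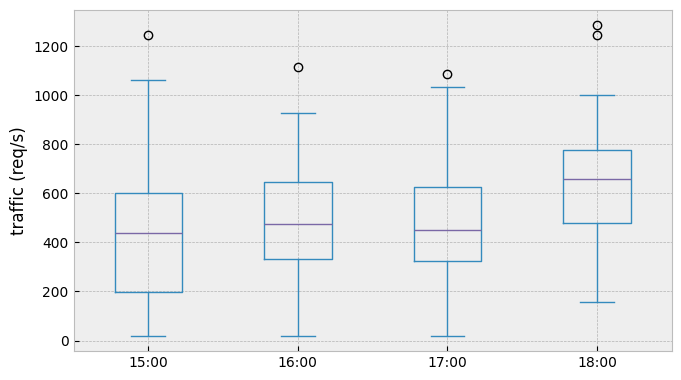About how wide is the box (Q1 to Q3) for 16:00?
Q3 ≈ 650, Q1 ≈ 325; IQR ≈ 325.

≈ 325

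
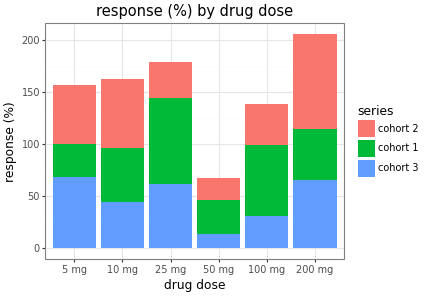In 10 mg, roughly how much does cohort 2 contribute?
≈ 60

cohort 2 top ≈ 160, bottom ≈ 100; segment ≈ 60.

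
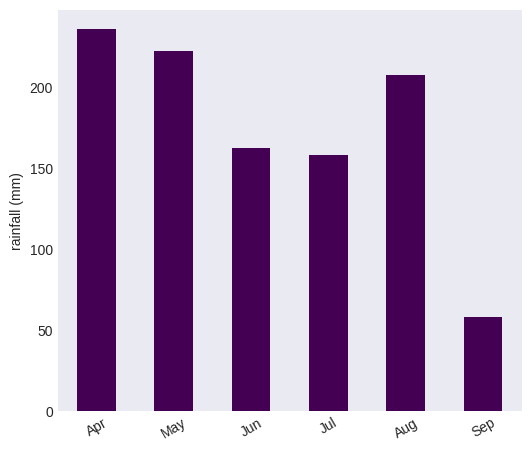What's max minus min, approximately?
Max Apr ≈ 240, min Sep ≈ 60; range ≈ 180.

≈ 180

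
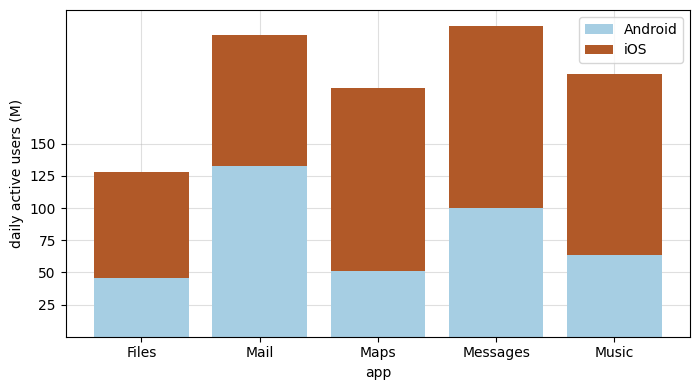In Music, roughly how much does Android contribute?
≈ 75

Android top ≈ 75, bottom ≈ 0; segment ≈ 75.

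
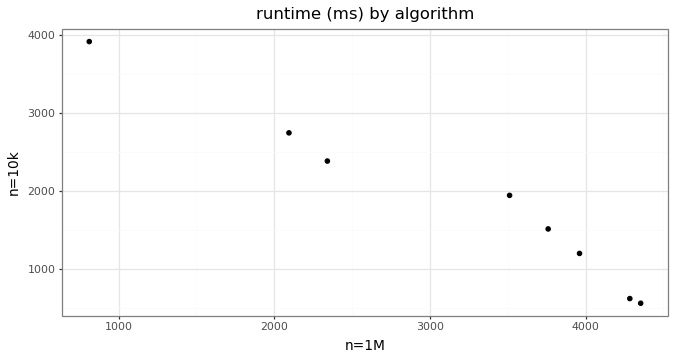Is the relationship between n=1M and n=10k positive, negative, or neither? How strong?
negative, strong

Points are negatively correlated; strong (|r| ≈ 1.0).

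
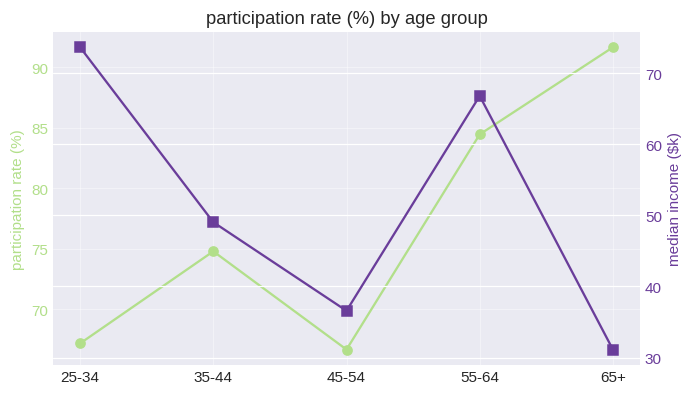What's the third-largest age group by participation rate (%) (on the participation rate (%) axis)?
35-44

Top 4 (on the participation rate (%) axis): 65+ ≈ 90, 55-64 ≈ 85, 35-44 ≈ 75, 25-34 ≈ 65.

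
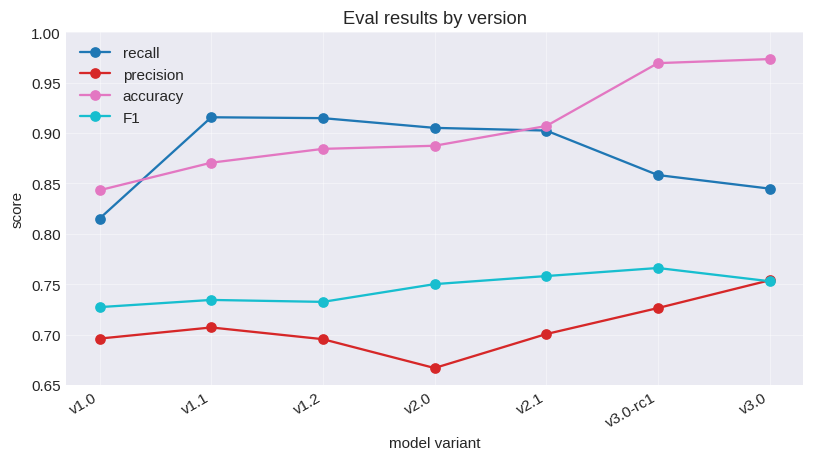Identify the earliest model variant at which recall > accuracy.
v1.1

v1.0: recall ≈ 0.80 vs accuracy ≈ 0.85 (not yet); v1.1: recall ≈ 0.90 vs accuracy ≈ 0.85 (first crossover).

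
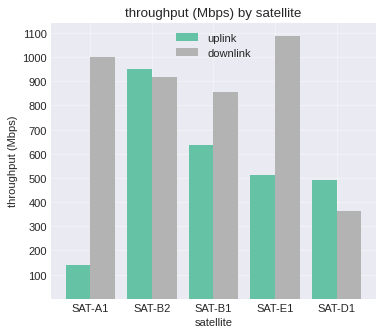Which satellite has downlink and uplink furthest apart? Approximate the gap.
SAT-A1, ≈ 900 Mbps

SAT-A1: downlink ≈ 1000, uplink ≈ 100 → gap ≈ 900. Next-largest (SAT-E1) is only ≈ 600.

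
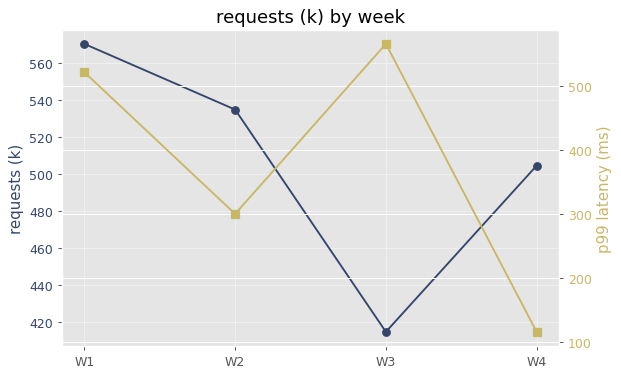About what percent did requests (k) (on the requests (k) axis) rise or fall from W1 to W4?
≈ -13.8%

W1 ≈ 580, W4 ≈ 500; (500 − 580) / 580 ≈ -13.8%.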